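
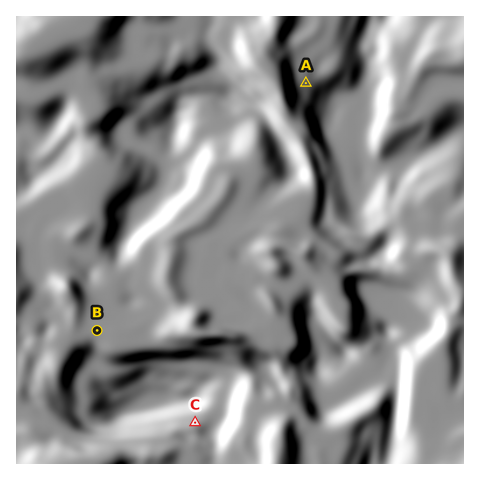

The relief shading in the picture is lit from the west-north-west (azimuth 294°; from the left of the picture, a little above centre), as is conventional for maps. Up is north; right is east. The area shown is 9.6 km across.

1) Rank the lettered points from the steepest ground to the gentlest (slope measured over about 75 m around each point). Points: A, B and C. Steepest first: C A B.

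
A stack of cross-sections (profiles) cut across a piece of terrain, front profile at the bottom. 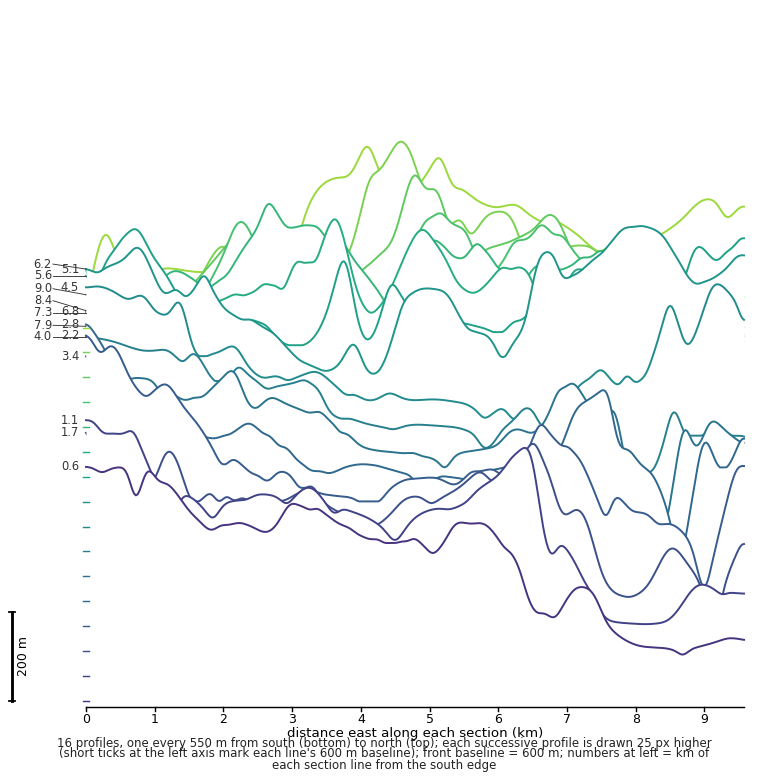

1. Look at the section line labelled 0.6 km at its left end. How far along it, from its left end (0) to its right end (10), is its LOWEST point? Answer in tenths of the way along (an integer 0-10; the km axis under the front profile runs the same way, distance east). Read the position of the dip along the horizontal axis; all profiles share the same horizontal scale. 9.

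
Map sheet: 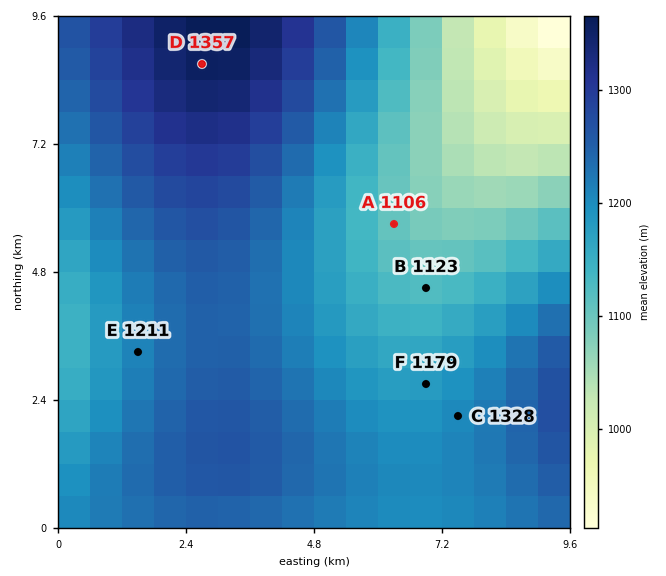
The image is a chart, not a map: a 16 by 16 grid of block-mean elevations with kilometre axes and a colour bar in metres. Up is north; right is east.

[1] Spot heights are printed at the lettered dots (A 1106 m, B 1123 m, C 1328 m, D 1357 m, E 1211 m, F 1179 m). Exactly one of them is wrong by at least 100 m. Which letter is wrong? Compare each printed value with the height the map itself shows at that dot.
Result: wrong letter C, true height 1203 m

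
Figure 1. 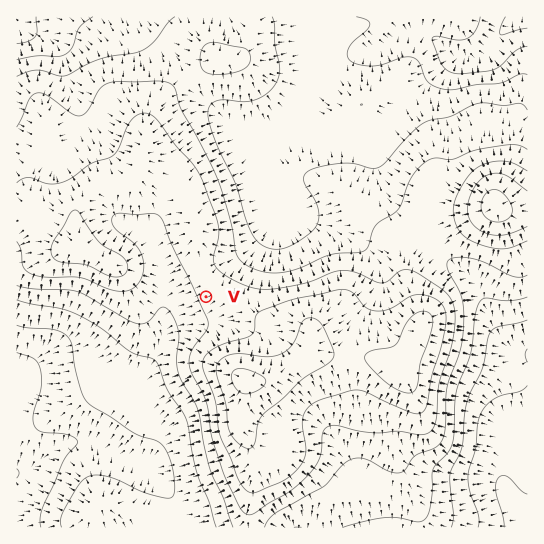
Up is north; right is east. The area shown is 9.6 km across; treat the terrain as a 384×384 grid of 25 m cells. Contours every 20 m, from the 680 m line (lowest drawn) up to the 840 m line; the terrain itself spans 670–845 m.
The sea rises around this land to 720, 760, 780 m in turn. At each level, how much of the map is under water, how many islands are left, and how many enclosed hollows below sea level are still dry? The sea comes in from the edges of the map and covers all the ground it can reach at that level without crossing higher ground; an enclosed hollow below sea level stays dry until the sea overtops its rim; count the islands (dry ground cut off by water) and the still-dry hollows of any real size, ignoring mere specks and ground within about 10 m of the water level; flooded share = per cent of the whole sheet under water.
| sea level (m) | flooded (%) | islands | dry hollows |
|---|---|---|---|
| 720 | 16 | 0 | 0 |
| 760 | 56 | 0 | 0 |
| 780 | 73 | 0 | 0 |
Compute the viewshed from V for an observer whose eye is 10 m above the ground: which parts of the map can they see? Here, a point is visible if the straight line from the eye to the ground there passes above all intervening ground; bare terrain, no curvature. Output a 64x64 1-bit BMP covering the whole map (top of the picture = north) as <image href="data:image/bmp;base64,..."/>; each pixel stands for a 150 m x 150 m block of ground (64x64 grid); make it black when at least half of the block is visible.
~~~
<image width="64" height="64" href="data:image/bmp;base64,Qk0+AgAAAAAAAD4AAAAoAAAAQAAAAEAAAAABAAEAAAAAAAACAAATCwAAEwsAAAIAAAAAAAAA////AAAAAAAAAAAAAAAAAI4OAAAAAAAA//4AAAAAAAD//gAAAAAAAP/+AAAAAAAA//4AAAAAAAD//gAAAAAAAP/+AAAAAAAAf/4AAAAAAAB/8AAAAAAAAPAAAAAAAAAA8AEAAAAAAAD4AwAAAAAAAPwHAAAAAAAA//+AAAAAAAD//4AAAAAAAP//gAAAAAAA4/+AAAAAAAAB/8AAAAAAAAH/wD8AAAAAAf/A/8AAAAAAB+//4AAAAAAB///wAAAAAAH///gAAAAAAf//+AAAAAAD///4AAAAAAP///AAAAAAB///+AAAAAAH///8AAAAAA//4P8AAAAAD//AH4AAAAAP/4AHgAAAAA//gAOAAAAAD/+AAQAAAAAH/8AA/wAAAGf/wAB/g/gA///AAH//+AD/4QAA///4AP/gAAH///gA/+AAAf//8AD/4AAD///wAH/gAA/n/+AAP8AAH8P/4AADwAB/g/PgAAHAAP8D8+AAAMAA/APxwAAAwAH8A/CAAABAAf//8AAAAAAB///wAAAAAAH///AAAAAAAf//8AAAAAAD///gAAAAAAP//+AAAAAAA///4AAAAAAH/8HAAAAAAAf/gIAAAAAAD/+AAAAAAAAPP4AAAAAAAA4fwAAAAAAAAB/AAAAAAAAAH/AAAAAAAAAf+AAAAAAAAB/8AAAAAAAAAD8DAA=="/>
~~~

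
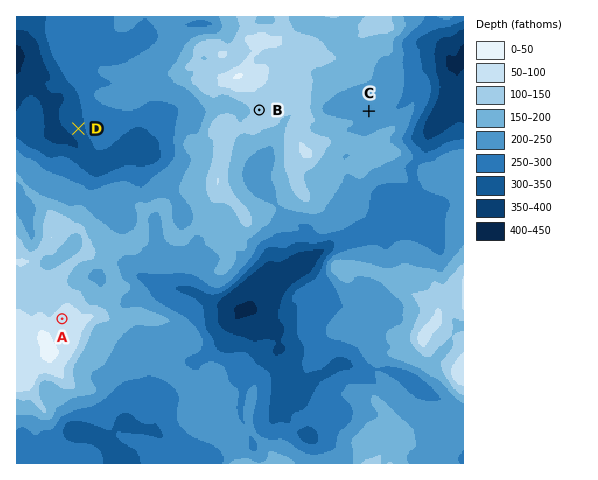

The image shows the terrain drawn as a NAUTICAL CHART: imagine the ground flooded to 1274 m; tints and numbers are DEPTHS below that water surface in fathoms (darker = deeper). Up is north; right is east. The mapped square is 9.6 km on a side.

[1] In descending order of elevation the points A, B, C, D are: A B C D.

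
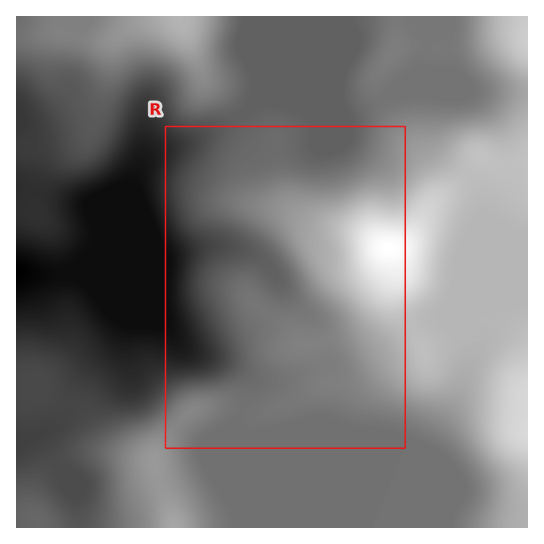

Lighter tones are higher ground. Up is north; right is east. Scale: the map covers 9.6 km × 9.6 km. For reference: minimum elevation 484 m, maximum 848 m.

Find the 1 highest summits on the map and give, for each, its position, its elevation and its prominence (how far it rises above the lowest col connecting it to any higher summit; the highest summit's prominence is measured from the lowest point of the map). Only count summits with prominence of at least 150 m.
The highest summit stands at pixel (389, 249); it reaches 848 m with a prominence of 364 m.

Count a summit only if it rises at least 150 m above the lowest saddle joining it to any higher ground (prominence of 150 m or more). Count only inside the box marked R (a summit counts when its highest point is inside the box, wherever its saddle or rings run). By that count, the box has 1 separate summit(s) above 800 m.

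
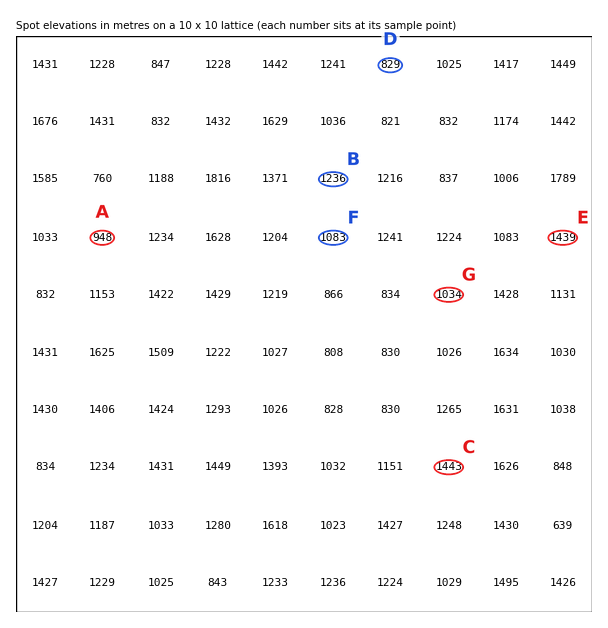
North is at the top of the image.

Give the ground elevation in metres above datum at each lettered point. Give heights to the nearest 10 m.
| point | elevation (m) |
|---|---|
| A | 950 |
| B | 1240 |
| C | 1440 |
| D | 830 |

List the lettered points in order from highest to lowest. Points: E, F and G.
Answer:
E F G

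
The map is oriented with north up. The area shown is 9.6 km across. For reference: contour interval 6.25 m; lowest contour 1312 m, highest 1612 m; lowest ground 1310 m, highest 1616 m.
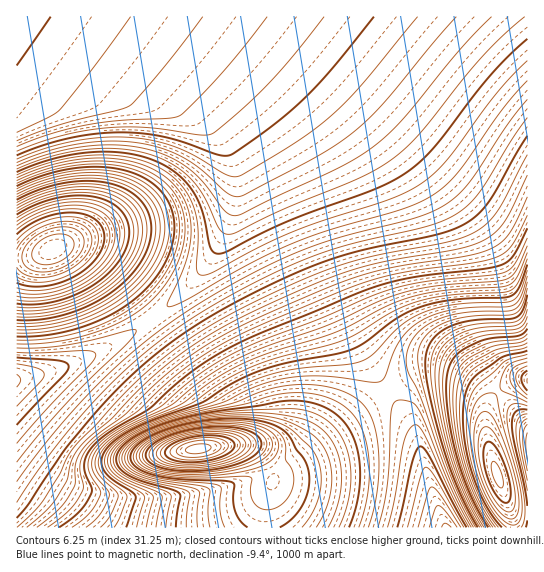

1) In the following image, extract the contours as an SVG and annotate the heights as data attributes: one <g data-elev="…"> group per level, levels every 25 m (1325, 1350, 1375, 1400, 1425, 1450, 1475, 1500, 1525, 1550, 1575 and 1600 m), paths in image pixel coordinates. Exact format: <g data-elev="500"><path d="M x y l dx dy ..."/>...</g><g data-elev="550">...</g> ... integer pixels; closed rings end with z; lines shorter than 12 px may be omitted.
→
<g data-elev="1325"><path d="M203 17l-40 52-34 37-11 4-60 15-41 16"/></g><g data-elev="1350"><path d="M418 17l-55 66-30 31-37 28-57 34-6 1-7-2-32-20-20-9-21-6-22-2-28-1-29 4-28 7-29 11"/></g><g data-elev="1375"><path d="M17 357l42 4 8 2 2 4-5 8-47 50"/><path d="M527 39l-20 18-18 20-57 73-25 22-32 17-94 35-59 29-7 0-4-4-9-39-5-12-7-11-16-16-20-11-29-7-35-1-37 7-36 13"/></g><g data-elev="1400"><path d="M17 340l30-1 31-6 28-11 25-14 20-17 15-20 10-21 4-23-4-20-10-17-16-13-21-9-26-4-28 1-29 7-29 11"/><path d="M527 118l-15 21-33 53-11 13-13 10-25 10-84 20-49 18-36 16-39 21-31 19-28 19-39 33-38 39-37 45-32 47"/></g><g data-elev="1425"><path d="M17 326l25 0 25-6 26-9 22-13 19-15 14-18 9-19 3-19-3-17-10-15-14-10-19-7-23-3-24 2-25 7-25 10"/><path d="M527 197l-18 37-8 9-10 6-25 7-77 12-39 11-100 43-29 15-26 15-34 27-37 36-25 18-13 12-6 8-4 8-1 8 0 16-6 12-12 14-20 16"/></g><g data-elev="1450"><path d="M429 527l6-18 3-4 7 5 12 17"/><path d="M17 314l21 0 23-5 21-7 20-11 17-14 13-15 8-16 3-16-3-15-8-12-13-9-17-6-20-1-21 2-23 6-21 10"/><path d="M527 246l-10 24-4 5-6 4-10 2-68 6-23 5-21 7-56 26-62 21-29 12-32 19-34 28-55 27-16 13-9 13 0 8 2 7 14 17 1 5-9 19-14 13"/></g><g data-elev="1475"><path d="M387 527l8-29 9-56 5-12 6-5 4 2 6 8 26 58 18 34"/><path d="M17 300l17 1 19-2 18-6 18-9 15-11 11-13 7-14 3-13-3-12-7-10-12-8-14-4-18 0-18 3-19 6-17 10"/><path d="M527 270l-8 23-4 6-4 2-52 3-30 6-14 6-12 8-10 9-19 20-12 8-15 3-52 5-29 7-24 9-29 17-59 19-31 15-15 14-3 7 0 6 2 7 6 7 31 18 0 4-7 28"/></g><g data-elev="1500"><path d="M349 527l8-24 3-24-1-22-6-20-10-16-13-11-17-7-20-2-80 11-34 7-34 12-13 7-9 8-5 7-2 6 2 7 5 5 14 8 36 11 7 4-4 33"/><path d="M527 295l-4 15-6 7-8 2-35 1-21 5-10 5-8 7-6 8-3 8-1 13 2 16 15 60 15 45 21 40"/><path d="M17 283l12 3 14 0 15-3 15-6 13-8 9-10 7-12 2-10-2-10-7-7-10-6-12-1-15 1-15 4-14 7-12 9"/></g><g data-elev="1525"><path d="M302 527l10-13 6-15 3-16-1-14-4-12-6-10-16-16-11-6-16-5-18-3-22 0-24 2-22 5-22 7-16 7-11 9-4 7 0 7 5 6 8 6 24 6 45 4 10 3 1 3-1 22 5 16"/><path d="M527 323l-4 6-5 3-33 3-22 9-13 10-6 15-1 13 1 19 9 49 14 41 19 36"/><path d="M44 265l13-2 12-8 5-9 0-4-2-4-7-4-10 0-10 4-8 5-4 7-1 7 4 5z"/></g><g data-elev="1550"><path d="M527 481l-8-46 2-10 3-4 3-2"/><path d="M179 474l38-1 33-7 11-5 8-7 3-7 0-6-6-8-13-6-19-3-21 0-24 3-22 6-16 8-10 9-1 8 2 4 4 4 15 5z"/><path d="M527 343l-6 3-26 4-22 12-11 11-5 14-1 16 1 19 8 40 13 36 18 29"/></g><g data-elev="1575"><path d="M510 525l7-1 4-6 1-11-1-16-19-70-5-25-3-3-5 0-10 5-6 12-3 19 2 22 6 26 9 22 12 17z"/><path d="M179 467l26 0 25-6 16-8 4-6 1-5-4-5-10-5-14-2-16 0-17 2-15 5-12 5-8 7-2 6 3 6 9 4z"/><path d="M527 358l-13 4-7 4-5 9-2 11 3 5 24 11"/></g><g data-elev="1600"><path d="M500 487l2 1 1-3-1-10-4-10-3-3-2-1-2 5 2 9z"/><path d="M182 459l16 1 16-3 11-6 3-4 0-2-3-4-11-3-15 0-13 3-12 5-4 5 3 5z"/></g>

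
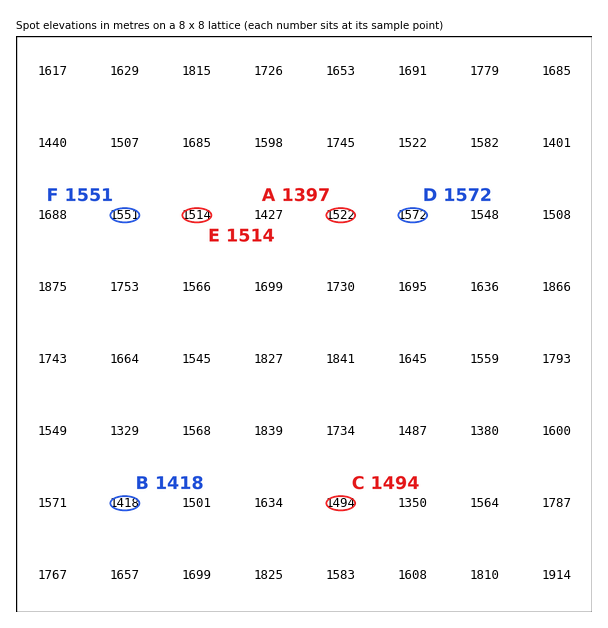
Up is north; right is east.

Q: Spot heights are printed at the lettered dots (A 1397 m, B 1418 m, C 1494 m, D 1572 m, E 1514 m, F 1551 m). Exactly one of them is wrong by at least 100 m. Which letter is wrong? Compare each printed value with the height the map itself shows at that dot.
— A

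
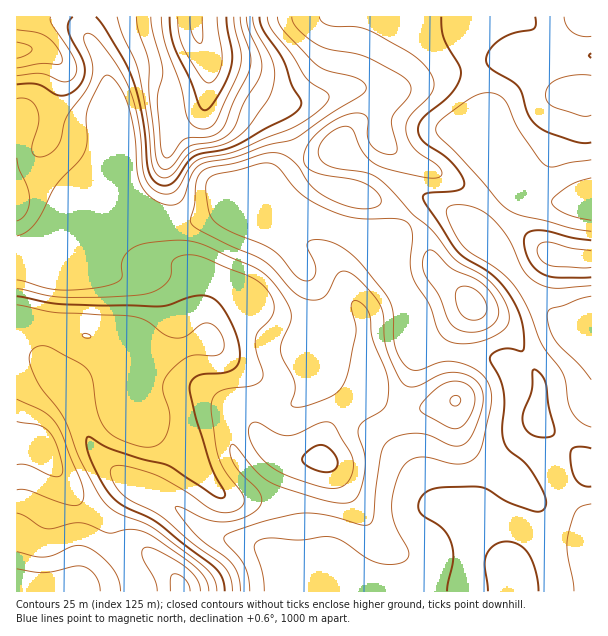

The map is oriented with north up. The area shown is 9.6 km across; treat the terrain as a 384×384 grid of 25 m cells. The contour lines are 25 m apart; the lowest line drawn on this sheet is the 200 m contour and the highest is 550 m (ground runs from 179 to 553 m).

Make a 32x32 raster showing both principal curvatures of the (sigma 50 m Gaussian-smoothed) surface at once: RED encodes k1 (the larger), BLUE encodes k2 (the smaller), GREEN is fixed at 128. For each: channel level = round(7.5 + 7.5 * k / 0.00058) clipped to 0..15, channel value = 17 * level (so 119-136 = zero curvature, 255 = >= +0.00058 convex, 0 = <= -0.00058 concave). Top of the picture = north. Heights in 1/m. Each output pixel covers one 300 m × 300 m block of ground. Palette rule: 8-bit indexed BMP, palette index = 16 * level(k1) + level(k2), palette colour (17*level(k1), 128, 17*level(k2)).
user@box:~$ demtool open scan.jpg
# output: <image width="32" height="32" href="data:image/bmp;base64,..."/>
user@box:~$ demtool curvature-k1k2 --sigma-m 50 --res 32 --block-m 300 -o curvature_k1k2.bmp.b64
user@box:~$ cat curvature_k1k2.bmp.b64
<image width="32" height="32" href="data:image/bmp;base64,Qk02CAAAAAAAADYEAAAoAAAAIAAAACAAAAABAAgAAAAAAAAEAAATCwAAEwsAAAABAAAAAAAAAIAAABGAAAAigAAAM4AAAESAAABVgAAAZoAAAHeAAACIgAAAmYAAAKqAAAC7gAAAzIAAAN2AAADugAAA/4AAAACAEQARgBEAIoARADOAEQBEgBEAVYARAGaAEQB3gBEAiIARAJmAEQCqgBEAu4ARAMyAEQDdgBEA7oARAP+AEQAAgCIAEYAiACKAIgAzgCIARIAiAFWAIgBmgCIAd4AiAIiAIgCZgCIAqoAiALuAIgDMgCIA3YAiAO6AIgD/gCIAAIAzABGAMwAigDMAM4AzAESAMwBVgDMAZoAzAHeAMwCIgDMAmYAzAKqAMwC7gDMAzIAzAN2AMwDugDMA/4AzAACARAARgEQAIoBEADOARABEgEQAVYBEAGaARAB3gEQAiIBEAJmARACqgEQAu4BEAMyARADdgEQA7oBEAP+ARAAAgFUAEYBVACKAVQAzgFUARIBVAFWAVQBmgFUAd4BVAIiAVQCZgFUAqoBVALuAVQDMgFUA3YBVAO6AVQD/gFUAAIBmABGAZgAigGYAM4BmAESAZgBVgGYAZoBmAHeAZgCIgGYAmYBmAKqAZgC7gGYAzIBmAN2AZgDugGYA/4BmAACAdwARgHcAIoB3ADOAdwBEgHcAVYB3AGaAdwB3gHcAiIB3AJmAdwCqgHcAu4B3AMyAdwDdgHcA7oB3AP+AdwAAgIgAEYCIACKAiAAzgIgARICIAFWAiABmgIgAd4CIAIiAiACZgIgAqoCIALuAiADMgIgA3YCIAO6AiAD/gIgAAICZABGAmQAigJkAM4CZAESAmQBVgJkAZoCZAHeAmQCIgJkAmYCZAKqAmQC7gJkAzICZAN2AmQDugJkA/4CZAACAqgARgKoAIoCqADOAqgBEgKoAVYCqAGaAqgB3gKoAiICqAJmAqgCqgKoAu4CqAMyAqgDdgKoA7oCqAP+AqgAAgLsAEYC7ACKAuwAzgLsARIC7AFWAuwBmgLsAd4C7AIiAuwCZgLsAqoC7ALuAuwDMgLsA3YC7AO6AuwD/gLsAAIDMABGAzAAigMwAM4DMAESAzABVgMwAZoDMAHeAzACIgMwAmYDMAKqAzAC7gMwAzIDMAN2AzADugMwA/4DMAACA3QARgN0AIoDdADOA3QBEgN0AVYDdAGaA3QB3gN0AiIDdAJmA3QCqgN0Au4DdAMyA3QDdgN0A7oDdAP+A3QAAgO4AEYDuACKA7gAzgO4ARIDuAFWA7gBmgO4Ad4DuAIiA7gCZgO4AqoDuALuA7gDMgO4A3YDuAO6A7gD/gO4AAID/ABGA/wAigP8AM4D/AESA/wBVgP8AZoD/AHeA/wCIgP8AmYD/AKqA/wC7gP8AzID/AN2A/wDugP8A/4D/AMfHuKiZl4Rj1/vZx6WEhneHh4eHhoeXh3Z2h5iIiIiGh3aXqJmUk8f32ba2pIR2h4d3hoaHl5iIhoaYmIiHh3aGZYanloS3+NeEcYCBdHWFhnV2l6enmJeGhoeIh5d3dod2hZWGtufIg4CAkYN0hod2doa3p4aHh4aHh4aGl4d2hnaFlcbFlZKAgJXK6MamhoWGpreHZmZ2h3eHhoeoh3V1habXxnNgcIKGx/nXo4OEh6fHlnZ2dnZ1doaYqJeUpnWX6NeEcHF1lrj3tnCAlqi4ybmWdoZ2hoaGlqiYdYTKpsjohICDh7e1uNdzcLfox8nKuZaFdnaGp6aVhoZ1lri22riAkqi4uZamt4GU6KaGqLeFhIV2dobHtoR1hpe2l5e4pYCWuaiZmJencqW3ZXWHtpV2l6eml9m3g4SYqJZ1hpaDgpeol5eHh5VjhJR1hYWGtqeltcbY7Nqjg5e3hmWXhnRkp6iHloV1hIaWp6eWdnWG2ceSlLjc2aOEhriXhYaFdHaml4eXl4aGqLanh4Z3dnboyHFik6KignenuJaWhnWWqKeHh5intrjJlnZ2dnd2huelcXeDkZFyhNaGdXanpsfJyLe4l4aGubmElYaGh4eG15Vzh5O3uLbFt3R1duj358jHuLimloenlYSot7WmlpfZpoN0hbnc6caUc4Z2p4V0hISEg4SWl5aWp9q4lISWyciRhnKm2PvJk4CTlHOQcHFycpSEdIWWp7fIuYVjU5bYlHSDp+f2yaSAobenp4eHd3d2lrm4t8jIp4eWk4OGx6aDd4PJ+KRwgIG3+/f4k4WHh4eElJaWppZ2dIOFlqeVhId3dObnYHR2k/fpt6e5g4Z3d4eHhIKihHJ1h3eHhoSCgYOk5qVxdZXWtZV0dLmWhHeHh4aQxMWDdneHh4WBlMj598aTgHOl15Zzg3Nzp5aGdIeHkOX1slB1h3eGk+j4+eijgIK35+eVdIWmhnaGl4eGhYeQ9/pyMHCAcGLW5JGAgJG29/nIhIN3hKeHh4aomJiFh3Dn+uGkx6aDktSBdYWj6ealloRzd3SGp5eYh5eomIWGcNb44vv55tamppRgYMfYlWJyc3eGhJiXh6h3hbWVc3Nw99el+aeEpsjI2LaSo7WldXV1dGOGmJiHl2J1xbVxYIL4toT3t3SFprfH5+e2qLjIt5eGdYWXqLi5dHTY6qFwpcaUhfjJlaamlYWHp6inqKinpqamp6amuLno5vjYoIK2hYS3+Mq3xreWhYaHiIeHh4aGh5eomIVzgujpx3BwppeFl+nouKemhoV1doeHhoaGdneHh4eHhZSkgqKRcZSnl5WX+de2lFNTY2R1hYWGh4d3d4eHh3aFt8s="/>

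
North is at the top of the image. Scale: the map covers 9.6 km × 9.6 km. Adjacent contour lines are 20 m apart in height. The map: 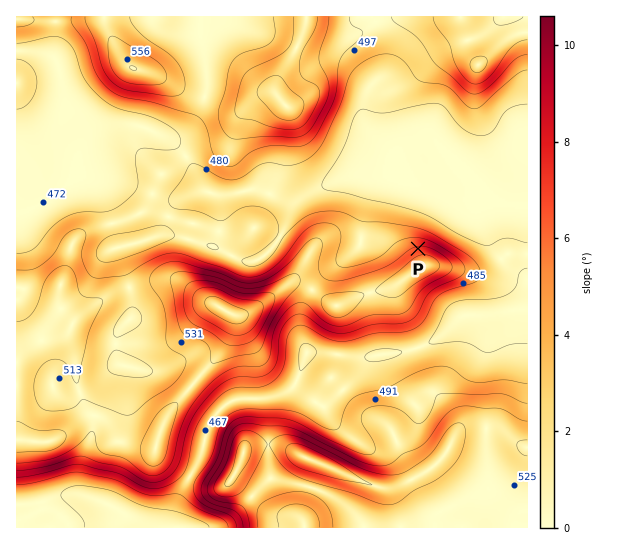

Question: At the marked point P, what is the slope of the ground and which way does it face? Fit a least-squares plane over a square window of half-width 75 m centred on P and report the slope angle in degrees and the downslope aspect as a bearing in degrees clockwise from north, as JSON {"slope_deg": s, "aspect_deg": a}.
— {"slope_deg": 7, "aspect_deg": 348}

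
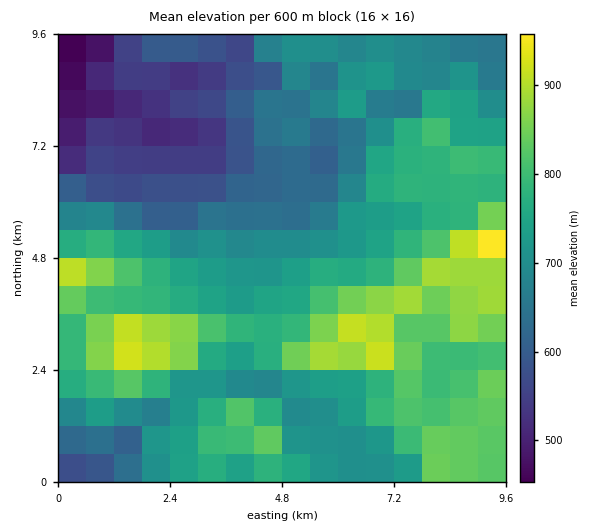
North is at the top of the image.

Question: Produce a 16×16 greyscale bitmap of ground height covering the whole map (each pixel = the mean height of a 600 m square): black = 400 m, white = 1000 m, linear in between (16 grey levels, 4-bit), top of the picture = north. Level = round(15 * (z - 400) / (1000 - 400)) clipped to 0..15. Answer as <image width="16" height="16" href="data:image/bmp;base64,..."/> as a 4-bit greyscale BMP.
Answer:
<image width="16" height="16" href="data:image/bmp;base64,Qk32AAAAAAAAAHYAAAAoAAAAEAAAABAAAAABAAQAAAAAAIAAAAATCwAAEwsAABAAAAAAAAAAAAAAABEREQAiIiIAMzMzAERERABVVVUAZmZmAHd3dwCIiIgAmZmZAKqqqgC7u7sAzMzMAN3d3QDu7u4A////AEVomZmYiIu7ZliKq4iIq7t4d4m5eIqqu5q6iHeIibqrrNzJibzNuqqr3Mqpq9y7y7qqmYmavMvM3KmYiImZvMyamHh3eImq3ndlVmZniJmrVEREVWZ5qak0RERWZWmaqiMzM1ZmaJqZIjNEVmeHaZgjRDRFdoh3hhJFVEeIeHdm"/>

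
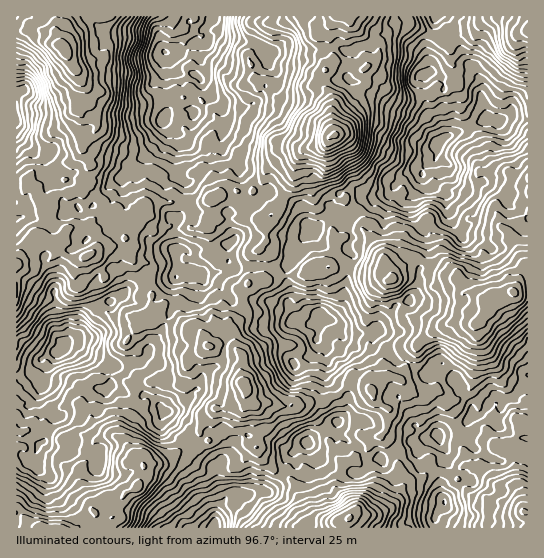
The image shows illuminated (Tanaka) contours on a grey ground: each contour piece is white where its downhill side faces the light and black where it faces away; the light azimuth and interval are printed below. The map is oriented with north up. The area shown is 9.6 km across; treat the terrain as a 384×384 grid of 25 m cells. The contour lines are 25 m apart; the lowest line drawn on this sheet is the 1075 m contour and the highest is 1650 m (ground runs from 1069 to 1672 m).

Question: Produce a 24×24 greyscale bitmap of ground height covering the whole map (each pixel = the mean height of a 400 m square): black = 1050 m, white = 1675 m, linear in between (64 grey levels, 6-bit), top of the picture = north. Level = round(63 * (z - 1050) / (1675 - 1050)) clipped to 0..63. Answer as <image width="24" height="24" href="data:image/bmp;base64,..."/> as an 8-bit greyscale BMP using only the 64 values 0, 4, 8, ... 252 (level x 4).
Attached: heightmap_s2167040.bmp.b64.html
<image width="24" height="24" href="data:image/bmp;base64,Qk12BgAAAAAAADYEAAAoAAAAGAAAABgAAAABAAgAAAAAAEACAAATCwAAEwsAAAABAAAAAAAAAAAAAAEBAQACAgIAAwMDAAQEBAAFBQUABgYGAAcHBwAICAgACQkJAAoKCgALCwsADAwMAA0NDQAODg4ADw8PABAQEAAREREAEhISABMTEwAUFBQAFRUVABYWFgAXFxcAGBgYABkZGQAaGhoAGxsbABwcHAAdHR0AHh4eAB8fHwAgICAAISEhACIiIgAjIyMAJCQkACUlJQAmJiYAJycnACgoKAApKSkAKioqACsrKwAsLCwALS0tAC4uLgAvLy8AMDAwADExMQAyMjIAMzMzADQ0NAA1NTUANjY2ADc3NwA4ODgAOTk5ADo6OgA7OzsAPDw8AD09PQA+Pj4APz8/AEBAQABBQUEAQkJCAENDQwBEREQARUVFAEZGRgBHR0cASEhIAElJSQBKSkoAS0tLAExMTABNTU0ATk5OAE9PTwBQUFAAUVFRAFJSUgBTU1MAVFRUAFVVVQBWVlYAV1dXAFhYWABZWVkAWlpaAFtbWwBcXFwAXV1dAF5eXgBfX18AYGBgAGFhYQBiYmIAY2NjAGRkZABlZWUAZmZmAGdnZwBoaGgAaWlpAGpqagBra2sAbGxsAG1tbQBubm4Ab29vAHBwcABxcXEAcnJyAHNzcwB0dHQAdXV1AHZ2dgB3d3cAeHh4AHl5eQB6enoAe3t7AHx8fAB9fX0Afn5+AH9/fwCAgIAAgYGBAIKCggCDg4MAhISEAIWFhQCGhoYAh4eHAIiIiACJiYkAioqKAIuLiwCMjIwAjY2NAI6OjgCPj48AkJCQAJGRkQCSkpIAk5OTAJSUlACVlZUAlpaWAJeXlwCYmJgAmZmZAJqamgCbm5sAnJycAJ2dnQCenp4An5+fAKCgoAChoaEAoqKiAKOjowCkpKQApaWlAKampgCnp6cAqKioAKmpqQCqqqoAq6urAKysrACtra0Arq6uAK+vrwCwsLAAsbGxALKysgCzs7MAtLS0ALW1tQC2trYAt7e3ALi4uAC5ubkAurq6ALu7uwC8vLwAvb29AL6+vgC/v78AwMDAAMHBwQDCwsIAw8PDAMTExADFxcUAxsbGAMfHxwDIyMgAycnJAMrKygDLy8sAzMzMAM3NzQDOzs4Az8/PANDQ0ADR0dEA0tLSANPT0wDU1NQA1dXVANbW1gDX19cA2NjYANnZ2QDa2toA29vbANzc3ADd3d0A3t7eAN/f3wDg4OAA4eHhAOLi4gDj4+MA5OTkAOXl5QDm5uYA5+fnAOjo6ADp6ekA6urqAOvr6wDs7OwA7e3tAO7u7gDv7+8A8PDwAPHx8QDy8vIA8/PzAPT09AD19fUA9vb2APf39wD4+PgA+fn5APr6+gD7+/sA/Pz8AP39/QD+/v4A////AFBYWFRUcKTA1Ny8nHxoUDhIbJS8tJB4XHCAcGBYWICctMTEuJyIfGRkeJC0tJR8aJSchIBwWGCAlKSgoJycmJSUlJioqKCQhKSgkIh0WGR4hJCMhKCspJicnKiwsKignKSomIx4eJSMfHyAgJCoqKCUkKi8tLCooLCwpJyUmKiggGhgZHSAlJyMiJikqLS0qMDIrKiooJyQiHBUZICMlIx8hIyUoKSwuMjYyLispJyIfHRgdKCwsJiMiIycnIiQsLzc6NComJyEbGxshKi4xLSgkICAdGB0mJzE1MSkjIyEdHR8mLTEzLykmIRsWEhUdHygpKSklIyQlIyImLC8vKyMiIh4XEhEUGyMhISQmJSorJyMjJiUlJh0YHhwWFhQSGRwcGyAhJisqKCUjJSUjJR4ZHR4bHh0YGxscHR4gJSknJiYhJSgnJiIgIiQmJSAdHx0eHyAfIiYkIyMgIicnJyYoKSksJyEhHx0eHyIiIiUkICIhICEkJiswMjIxLCUjHx8eHSQnJyknJSUgGxkZICcxNjg2LSgkJSIdGyEnKy4sKicfFxAMER0qNTw3MC4qKh8aGB0oMTMwLiohGRAGBxgmMzo7NzczKyAWFBwqMzU0MSwnIBYMDxgjLTM1ODk2LB0TEhkqNDQ0MSomIhkUFhkfLDAwNTQxIhYNERopNzk3MSonJRwWGBgeLTIuMSwlFw4LFBkoOTs6NiwpJhwXGRodKS0rKiMaEQ4PFRkkMzU5OSsjHxkUExceIysqJB4WA=="/>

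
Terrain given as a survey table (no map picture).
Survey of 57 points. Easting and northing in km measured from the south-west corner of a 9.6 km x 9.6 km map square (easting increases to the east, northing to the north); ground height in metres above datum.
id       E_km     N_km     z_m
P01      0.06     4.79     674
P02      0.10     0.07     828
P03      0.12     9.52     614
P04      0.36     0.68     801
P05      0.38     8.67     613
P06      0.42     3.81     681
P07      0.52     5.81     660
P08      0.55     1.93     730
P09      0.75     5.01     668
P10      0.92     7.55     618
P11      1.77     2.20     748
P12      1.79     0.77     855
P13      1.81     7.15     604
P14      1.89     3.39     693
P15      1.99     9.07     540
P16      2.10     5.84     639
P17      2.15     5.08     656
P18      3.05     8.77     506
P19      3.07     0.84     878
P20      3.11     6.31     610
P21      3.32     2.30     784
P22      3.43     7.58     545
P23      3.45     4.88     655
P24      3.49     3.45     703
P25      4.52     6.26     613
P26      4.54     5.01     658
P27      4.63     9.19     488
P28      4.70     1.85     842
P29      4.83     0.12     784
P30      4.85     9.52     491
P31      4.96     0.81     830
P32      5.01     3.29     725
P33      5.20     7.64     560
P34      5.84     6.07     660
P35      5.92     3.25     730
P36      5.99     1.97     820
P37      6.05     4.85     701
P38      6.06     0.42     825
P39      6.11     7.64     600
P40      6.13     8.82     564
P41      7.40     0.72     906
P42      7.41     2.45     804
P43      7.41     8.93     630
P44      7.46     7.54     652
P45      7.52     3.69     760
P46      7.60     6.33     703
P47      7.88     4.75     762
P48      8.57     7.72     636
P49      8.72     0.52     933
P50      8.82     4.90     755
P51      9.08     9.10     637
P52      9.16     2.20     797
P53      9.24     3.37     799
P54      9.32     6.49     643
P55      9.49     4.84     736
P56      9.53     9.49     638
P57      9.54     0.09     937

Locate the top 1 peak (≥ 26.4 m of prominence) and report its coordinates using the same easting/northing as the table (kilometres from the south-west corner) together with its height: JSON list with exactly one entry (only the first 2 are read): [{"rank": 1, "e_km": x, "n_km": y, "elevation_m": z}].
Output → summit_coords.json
[{"rank": 1, "e_km": 2.99, "n_km": 0.69, "elevation_m": 879}]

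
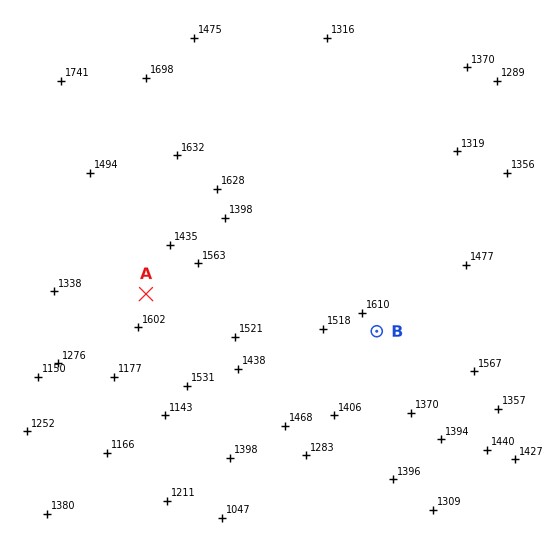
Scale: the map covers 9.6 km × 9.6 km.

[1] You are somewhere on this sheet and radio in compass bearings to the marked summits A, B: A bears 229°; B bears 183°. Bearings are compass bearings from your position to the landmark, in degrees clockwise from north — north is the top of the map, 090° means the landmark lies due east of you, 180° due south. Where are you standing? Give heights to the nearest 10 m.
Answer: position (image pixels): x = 390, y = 82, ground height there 1340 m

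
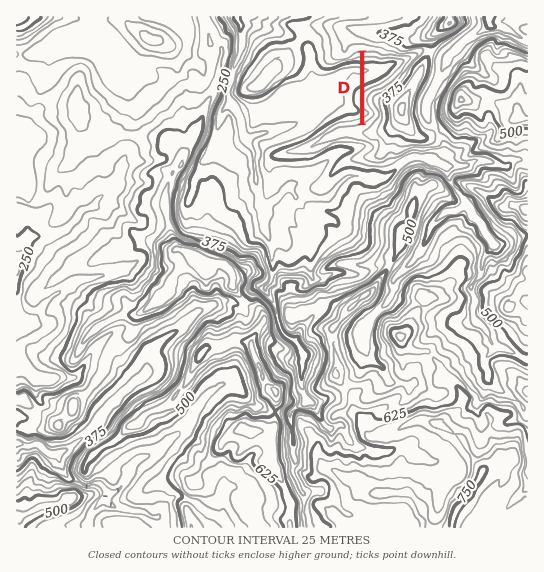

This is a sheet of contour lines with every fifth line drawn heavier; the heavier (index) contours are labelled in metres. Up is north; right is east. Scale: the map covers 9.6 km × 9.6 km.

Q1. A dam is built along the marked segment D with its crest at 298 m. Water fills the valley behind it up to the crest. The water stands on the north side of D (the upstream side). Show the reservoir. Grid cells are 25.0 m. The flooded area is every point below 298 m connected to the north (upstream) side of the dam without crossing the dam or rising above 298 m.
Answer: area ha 49.8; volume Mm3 17.69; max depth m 74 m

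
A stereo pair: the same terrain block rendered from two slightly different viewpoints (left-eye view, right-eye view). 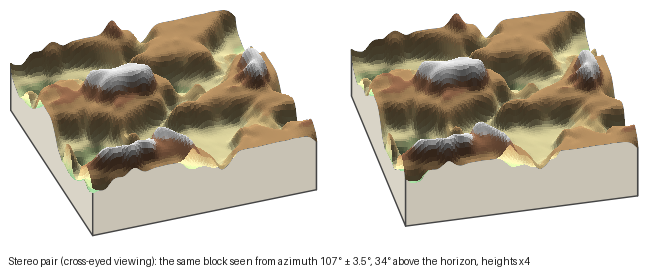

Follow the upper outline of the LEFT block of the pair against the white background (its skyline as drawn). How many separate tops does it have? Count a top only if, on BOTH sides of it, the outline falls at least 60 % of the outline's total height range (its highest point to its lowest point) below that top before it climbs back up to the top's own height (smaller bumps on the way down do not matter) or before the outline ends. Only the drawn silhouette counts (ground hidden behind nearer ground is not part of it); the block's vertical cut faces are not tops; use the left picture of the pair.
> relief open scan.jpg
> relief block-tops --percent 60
0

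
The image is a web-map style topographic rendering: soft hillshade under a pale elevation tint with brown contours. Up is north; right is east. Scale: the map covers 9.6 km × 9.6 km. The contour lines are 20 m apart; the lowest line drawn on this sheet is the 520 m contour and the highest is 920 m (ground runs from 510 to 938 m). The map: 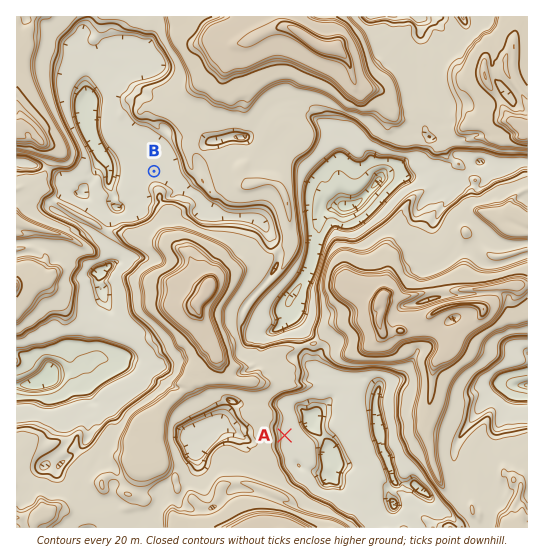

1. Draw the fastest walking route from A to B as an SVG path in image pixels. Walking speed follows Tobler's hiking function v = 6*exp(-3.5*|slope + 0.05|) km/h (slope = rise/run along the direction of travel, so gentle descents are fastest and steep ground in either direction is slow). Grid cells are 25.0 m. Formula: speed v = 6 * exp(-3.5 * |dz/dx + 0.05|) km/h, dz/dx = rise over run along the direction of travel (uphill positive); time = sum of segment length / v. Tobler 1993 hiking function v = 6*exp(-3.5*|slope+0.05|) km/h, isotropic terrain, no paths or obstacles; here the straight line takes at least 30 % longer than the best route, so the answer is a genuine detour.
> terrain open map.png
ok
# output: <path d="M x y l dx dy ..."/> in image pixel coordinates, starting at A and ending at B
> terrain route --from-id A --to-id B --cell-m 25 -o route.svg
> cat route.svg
<path d="M285 435l-4-8 0-8-4-8-4-4-2-2 0-23-1-3-3-2-4-8-4-4-1-3-7-7-1-2-7-7-5-11 0-42 9-19 0-7-2-5-28-28-19-9-8-8-1-3 0-8-2-3-5-5-5-3-2-2-21-22"/>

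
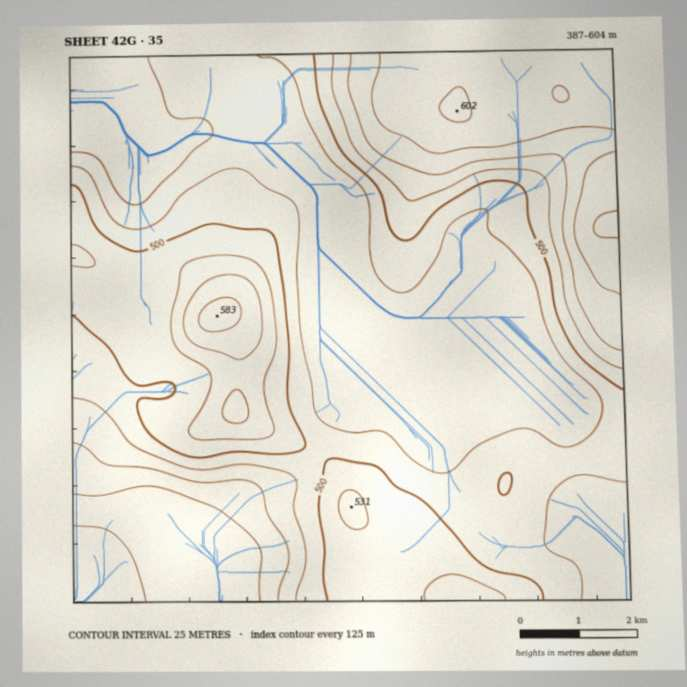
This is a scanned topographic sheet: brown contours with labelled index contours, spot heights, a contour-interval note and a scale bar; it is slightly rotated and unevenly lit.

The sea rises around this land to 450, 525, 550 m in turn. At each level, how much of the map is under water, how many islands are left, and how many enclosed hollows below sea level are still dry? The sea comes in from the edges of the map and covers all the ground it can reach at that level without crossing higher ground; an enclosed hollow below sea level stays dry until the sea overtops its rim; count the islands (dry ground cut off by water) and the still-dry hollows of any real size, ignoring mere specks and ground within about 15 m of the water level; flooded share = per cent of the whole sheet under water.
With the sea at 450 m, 13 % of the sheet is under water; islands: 0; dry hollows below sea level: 0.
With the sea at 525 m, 79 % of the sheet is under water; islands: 1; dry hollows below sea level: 0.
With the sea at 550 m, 86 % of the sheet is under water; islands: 1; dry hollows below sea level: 0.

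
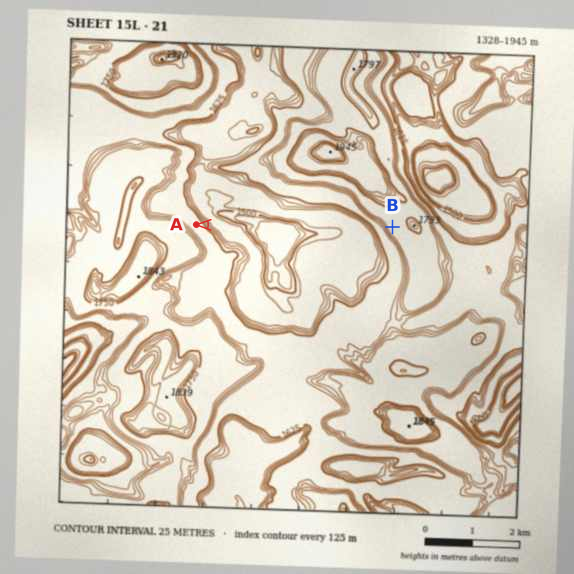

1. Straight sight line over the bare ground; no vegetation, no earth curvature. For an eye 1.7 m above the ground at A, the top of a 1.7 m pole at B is visible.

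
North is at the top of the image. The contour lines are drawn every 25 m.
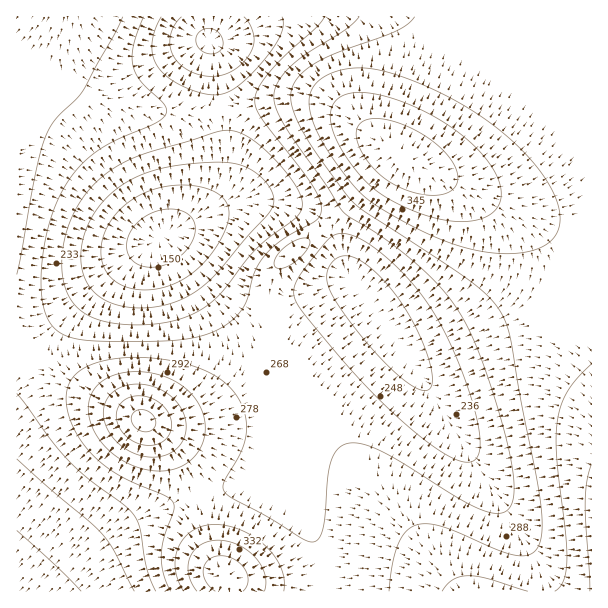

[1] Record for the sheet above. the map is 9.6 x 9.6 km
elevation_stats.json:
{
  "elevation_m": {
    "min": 135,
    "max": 395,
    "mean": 275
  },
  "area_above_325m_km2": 12.3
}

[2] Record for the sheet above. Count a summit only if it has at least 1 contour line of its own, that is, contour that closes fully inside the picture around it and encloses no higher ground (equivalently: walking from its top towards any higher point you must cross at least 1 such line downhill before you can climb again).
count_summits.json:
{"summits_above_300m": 2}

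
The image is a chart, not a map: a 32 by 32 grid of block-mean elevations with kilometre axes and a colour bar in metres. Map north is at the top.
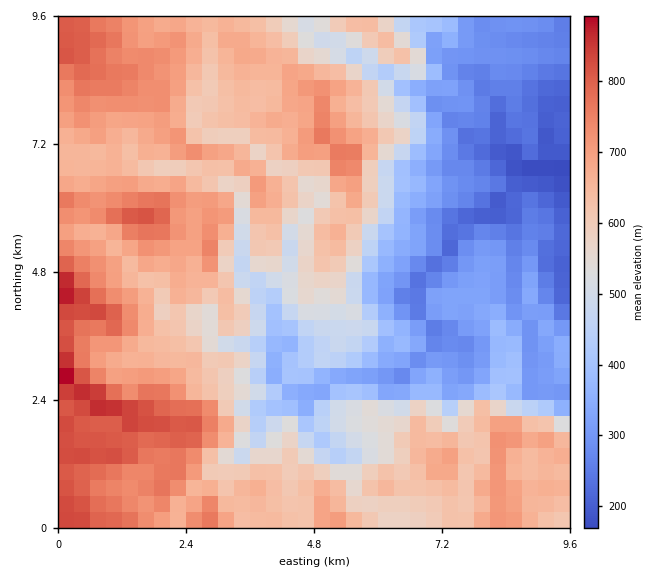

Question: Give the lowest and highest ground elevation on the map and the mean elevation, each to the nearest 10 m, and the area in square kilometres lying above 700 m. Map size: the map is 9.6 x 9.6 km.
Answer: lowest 160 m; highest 920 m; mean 550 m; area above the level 20.8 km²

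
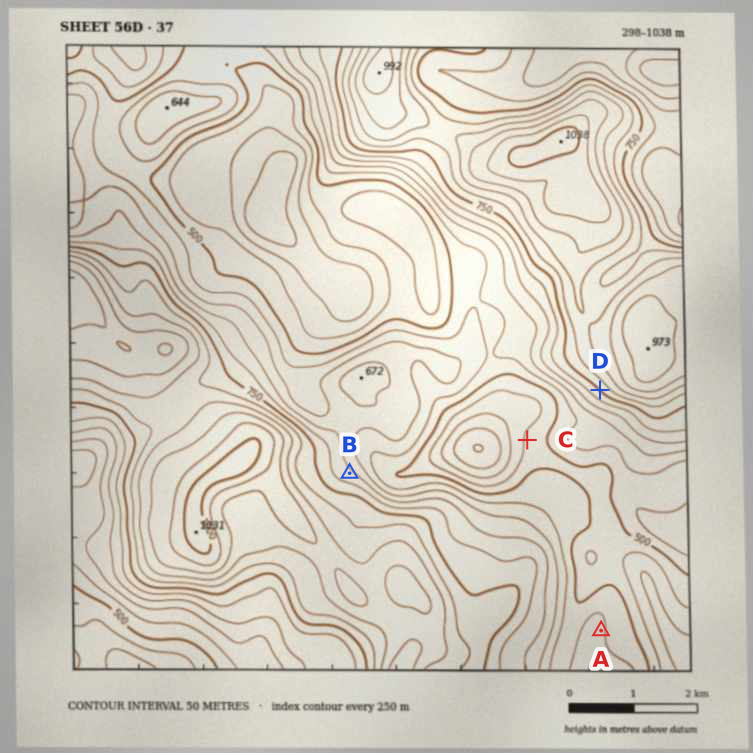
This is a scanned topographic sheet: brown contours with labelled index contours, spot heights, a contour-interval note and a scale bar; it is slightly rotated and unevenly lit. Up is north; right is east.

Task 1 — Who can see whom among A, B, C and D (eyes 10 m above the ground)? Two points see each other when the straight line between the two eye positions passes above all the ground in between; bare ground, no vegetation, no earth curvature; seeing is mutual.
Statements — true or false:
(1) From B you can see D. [true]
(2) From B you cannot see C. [false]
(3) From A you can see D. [true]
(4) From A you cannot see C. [true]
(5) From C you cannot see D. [false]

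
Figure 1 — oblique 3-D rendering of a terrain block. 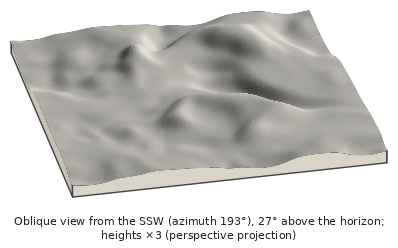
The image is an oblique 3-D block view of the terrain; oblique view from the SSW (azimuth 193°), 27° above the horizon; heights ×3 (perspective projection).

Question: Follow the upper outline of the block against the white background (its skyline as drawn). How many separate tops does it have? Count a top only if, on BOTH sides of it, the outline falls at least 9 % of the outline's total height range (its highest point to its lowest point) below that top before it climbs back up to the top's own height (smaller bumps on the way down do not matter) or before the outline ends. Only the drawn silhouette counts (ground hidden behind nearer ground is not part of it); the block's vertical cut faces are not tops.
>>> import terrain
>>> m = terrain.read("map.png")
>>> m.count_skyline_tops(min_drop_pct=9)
1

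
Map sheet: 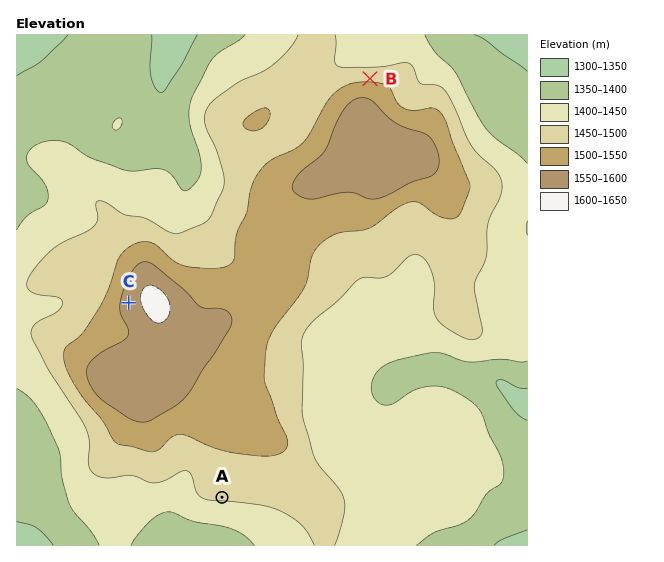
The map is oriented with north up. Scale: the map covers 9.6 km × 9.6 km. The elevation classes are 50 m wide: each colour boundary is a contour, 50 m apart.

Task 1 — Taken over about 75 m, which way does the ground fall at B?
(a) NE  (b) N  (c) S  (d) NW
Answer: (b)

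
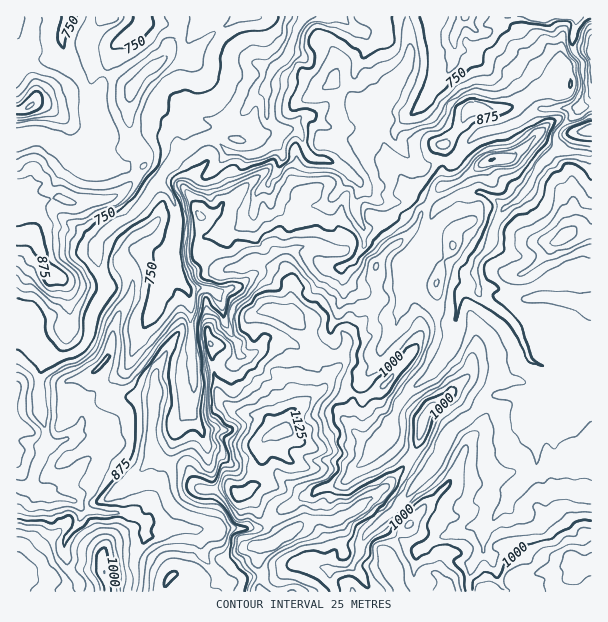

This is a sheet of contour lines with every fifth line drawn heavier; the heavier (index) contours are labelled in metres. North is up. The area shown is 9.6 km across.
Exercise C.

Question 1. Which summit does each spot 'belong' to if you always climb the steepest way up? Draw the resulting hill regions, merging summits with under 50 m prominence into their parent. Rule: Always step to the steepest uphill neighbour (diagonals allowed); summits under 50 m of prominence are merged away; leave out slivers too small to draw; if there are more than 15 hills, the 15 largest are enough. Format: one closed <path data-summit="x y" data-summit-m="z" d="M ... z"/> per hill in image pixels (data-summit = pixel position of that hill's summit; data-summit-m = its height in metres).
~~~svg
<path data-summit="282 432" data-summit-m="1160" d="M576 16l-271 0-10 16-1 10-6 14-14 12-6 9-3 13-5 2-10 10-9 15-14 10-12 12-8-1-24 12-19 20-6 12-6 4-7 15-11 11-20 12-12 12-5 7 0 12 1 14 6 12 2 9-15 27-3 21-3 6-13 10-24 2-8 16 0 42 6 18 0 14-9 19-6 23 8 8 36 4 9 10 5 1 18 3 25-2 6 4 8 8 0 3-1 12-11 18 1 35 200 0-5-14 0-6 3-2 17-2 11-17-1-5-21 2-9 12-3 10-18-6-13 0-21 13-20-1-27 8-8-6-16-21-4-17-6-10 69-2 19-18 11-5 6-6 12-3 10-8 23-6 28-27 14-19 16 15 23 15 6 2 5-7 12-27 38-34 9-4 23-2 6 4 7 2 1 14 20 7 3 0 5-8 0-15 4-4 9-4 12 12 7-1-1-28-10 0-9-5-20 2-16-6-7-7-13-31-9-10-27-23-5-17 1-13 12-15 10-29 7-12-23-15-9 2-14 0-24 12-20-14-3-15 2-13 9 4 14-8 18 2 7-7 2-8 12-11 9-4 25-6 29-17 39 0 4-4 2-13 0-14-1-15-11-18 5-21z"/><path data-summit="51 275" data-summit-m="894" d="M161 134l-11 0-6 4-5 5-7 16-12 9-37-10-33-20-9-4-15 0-10 4 0 180 7 2 8 9 6 13 11 12 20 1 10-5 7-6 5-11 1-16 15-27-2-9-6-12-1-26 10-13 27-18 11-11 7-15 6-4 6-12 17-18-7-8z"/><path data-summit="387 555" data-summit-m="1074" d="M518 394l-15 0-12 3-43 37-12 27-8 10-26 32-36 31-5 9 0 8-7 13-4 4-17 2-3 2 0 6 6 14 132-1 4-25 12-17 0-16 3-6 30-39 13-14 6-12 0-15-6-24 2-22z"/><path data-summit="564 236" data-summit-m="988" d="M560 148l-20 19-14 24-24 21-8 15-2 15-16 21-1 13 5 17 27 23 9 10 13 31 7 7 16 6 20-2 9 5 10 0 1-218z"/><path data-summit="132 87" data-summit-m="836" d="M212 16l-70 1-3 12-19 13-8 9-16 57 1 27-11 21-3 2 37 10 12-9 7-16 11-9 11 0 21 17 16-11 9-2 8 1 12-12 14-10 9-15 10-10 5-2 6-18-29-17-16-16z"/><path data-summit="575 566" data-summit-m="1091" d="M573 390l-13 8 0 15-5 8-18-6-5 1-2 7 6 24-1 20-48 60-3 6 0 16-10 14-4 7-2 14 0 8 124-1 0-189-11-4z"/><path data-summit="272 543" data-summit-m="1123" d="M386 436l-14 19-28 27-23 6-10 8-12 3-6 6-11 5-19 18-68 1 11 32 22 23 27-8 20 1 21-13 13 0 18 6 3-10 9-12 21-2 6-12 36-31 28-35-28-17z"/><path data-summit="494 159" data-summit-m="1000" d="M573 108l-34 1-29 17-25 6-9 4-12 11-2 8-7 7-18-2-14 8-9-4-2 13 3 15 20 14 3 0 17-10 27-4 24 16 20-17 14-24 19-18-3-15 22-24z"/><path data-summit="30 105" data-summit-m="903" d="M68 16l-52 1 0 120 25-3 9 4 24 16 12 3 11-22 0-16-1-6-8-11-4-16-17-26-5-13-1-9 7-18z"/><path data-summit="17 569" data-summit-m="987" d="M17 486l-1 105 62 1 1-11-11-12-1-11-3-4 0-12 16-23 2-7-3-8-8-5-32-3-7-8z"/><path data-summit="105 572" data-summit-m="1025" d="M81 506l-1 13-16 23 0 12 3 4 1 11 11 12 0 10 55 1 2-11-2-24 11-18 1-15-14-12-25 2-18-3z"/><path data-summit="17 425" data-summit-m="840" d="M20 319l-4 1 0 165 2 2 12 1 7-23 9-19 0-14-6-18 0-42 6-13 4-5-13-12-6-13z"/><path data-summit="591 129" data-summit-m="919" d="M591 106l-10 0-5 8-18 17-2 7 5 12 31 3z"/><path data-summit="591 48" data-summit-m="865" d="M591 16l-14 1-5 24 2 9 9 13 1 29-2 7 0 7 10-1z"/>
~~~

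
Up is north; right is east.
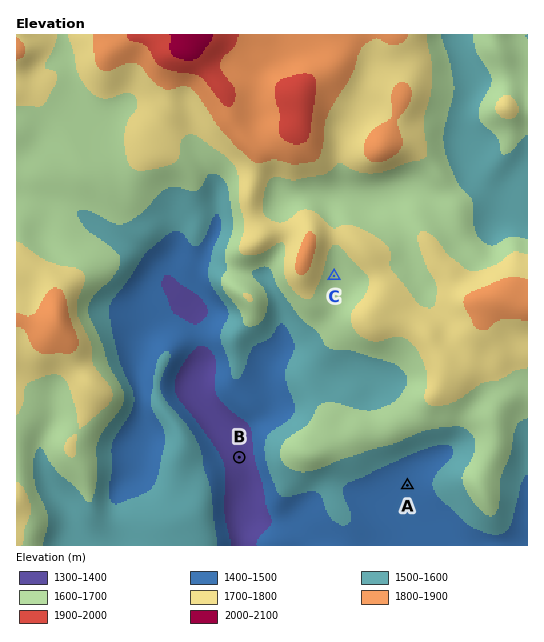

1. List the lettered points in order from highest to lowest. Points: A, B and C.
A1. C A B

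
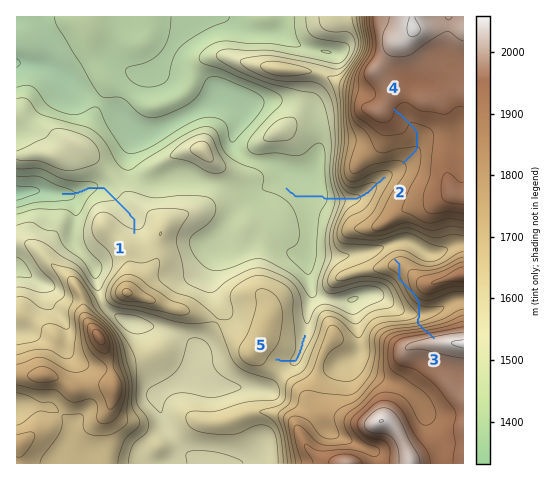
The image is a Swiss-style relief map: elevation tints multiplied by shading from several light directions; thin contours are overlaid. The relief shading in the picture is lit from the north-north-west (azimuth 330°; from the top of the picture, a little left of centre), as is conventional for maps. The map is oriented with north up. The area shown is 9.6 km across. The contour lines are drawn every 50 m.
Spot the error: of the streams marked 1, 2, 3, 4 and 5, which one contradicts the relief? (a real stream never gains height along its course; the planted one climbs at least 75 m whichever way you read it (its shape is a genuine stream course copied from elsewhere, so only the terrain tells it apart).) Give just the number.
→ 3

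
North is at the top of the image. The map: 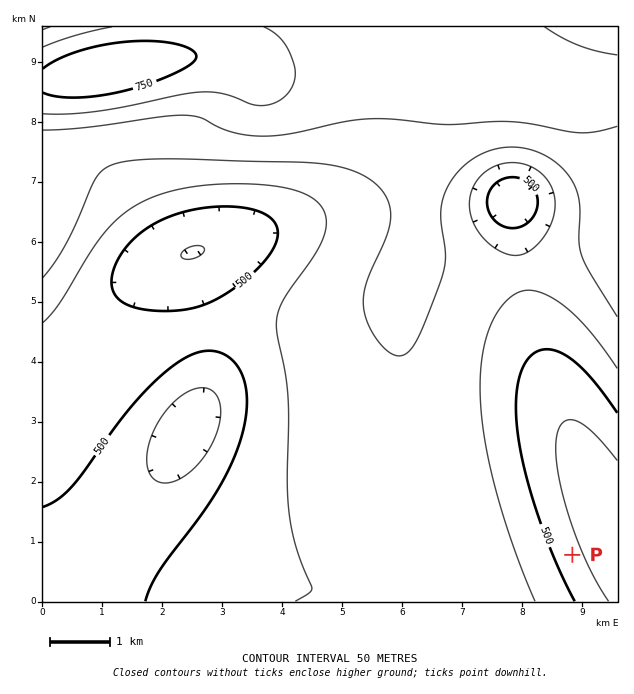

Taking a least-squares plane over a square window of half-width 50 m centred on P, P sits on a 6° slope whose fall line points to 67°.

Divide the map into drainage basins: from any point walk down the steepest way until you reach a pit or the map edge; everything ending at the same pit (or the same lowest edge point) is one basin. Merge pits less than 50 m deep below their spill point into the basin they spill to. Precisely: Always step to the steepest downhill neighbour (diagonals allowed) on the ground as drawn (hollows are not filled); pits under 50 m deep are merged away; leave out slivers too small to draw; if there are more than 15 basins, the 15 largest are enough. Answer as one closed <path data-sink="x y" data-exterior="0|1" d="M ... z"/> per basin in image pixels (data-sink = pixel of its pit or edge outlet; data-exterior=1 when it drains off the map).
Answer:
<path data-sink="193 252" data-exterior="0" d="M457 26l-281 0-2 20-3 6-8 7-99 19-21 2-1 250 3 4 14 14 14 8 31 2 101-30 37-5 93 0 26-5 25-10 12-11 18-45 2-17 4-79 7-60 7-30z"/><path data-sink="187 430" data-exterior="0" d="M400 292l-2 5-12 11-25 10-45 6-74-1-28 3-33 8-42 14-35 10-31-2-14-8-16-18-1 271 424 1 0-5-4-15-20-45-16-48-15-57-12-81-1-39z"/><path data-sink="617 537" data-exterior="1" d="M617 248l-19 2-50 16-43 8-45-2-42-10-6 0-2 3-8 20-4 27 1 39 9 66 18 72 16 48 20 45 5 20 151-1z"/><path data-sink="512 201" data-exterior="0" d="M617 26l-159 0-2 2-16 30-11 38-9 79-2 60-5 27 47 10 45 2 37-6 56-18 20-3z"/><path data-sink="43 27" data-exterior="1" d="M175 26l-132 0-1 53 22-1 99-19 8-7 3-6z"/>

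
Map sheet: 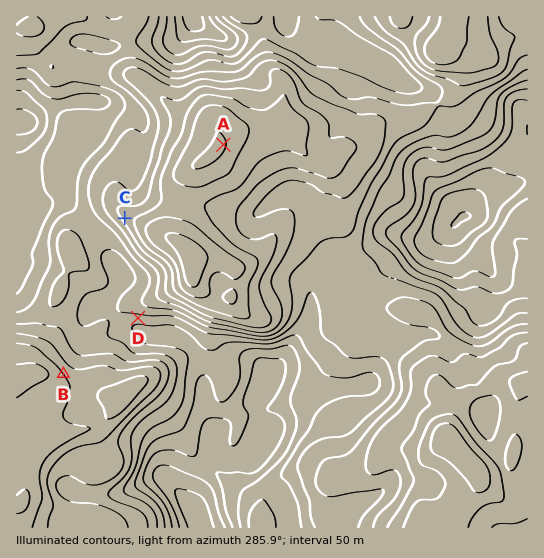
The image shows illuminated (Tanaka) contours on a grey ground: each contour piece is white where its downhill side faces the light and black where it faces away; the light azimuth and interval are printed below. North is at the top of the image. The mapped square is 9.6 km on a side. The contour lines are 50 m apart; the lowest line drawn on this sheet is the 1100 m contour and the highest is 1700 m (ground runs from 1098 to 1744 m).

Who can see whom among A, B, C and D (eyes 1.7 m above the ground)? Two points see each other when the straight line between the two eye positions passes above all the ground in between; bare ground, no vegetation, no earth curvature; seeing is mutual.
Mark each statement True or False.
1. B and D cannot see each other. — False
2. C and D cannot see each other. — True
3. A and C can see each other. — False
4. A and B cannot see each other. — True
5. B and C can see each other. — True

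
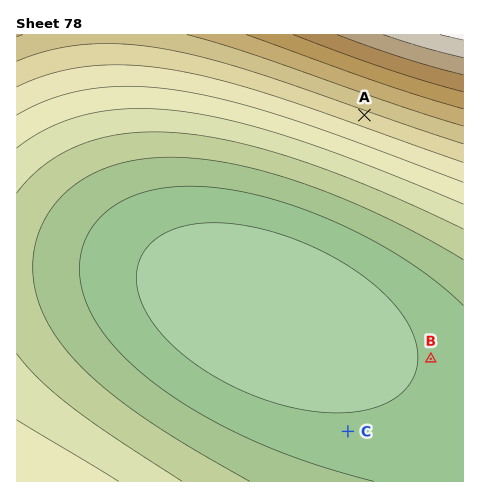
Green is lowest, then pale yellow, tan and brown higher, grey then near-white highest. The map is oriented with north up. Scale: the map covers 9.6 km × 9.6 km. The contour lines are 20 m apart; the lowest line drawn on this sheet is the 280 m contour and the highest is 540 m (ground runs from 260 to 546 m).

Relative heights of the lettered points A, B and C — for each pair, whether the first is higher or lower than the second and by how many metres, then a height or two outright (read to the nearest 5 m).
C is lower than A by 130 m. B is lower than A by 130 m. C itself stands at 285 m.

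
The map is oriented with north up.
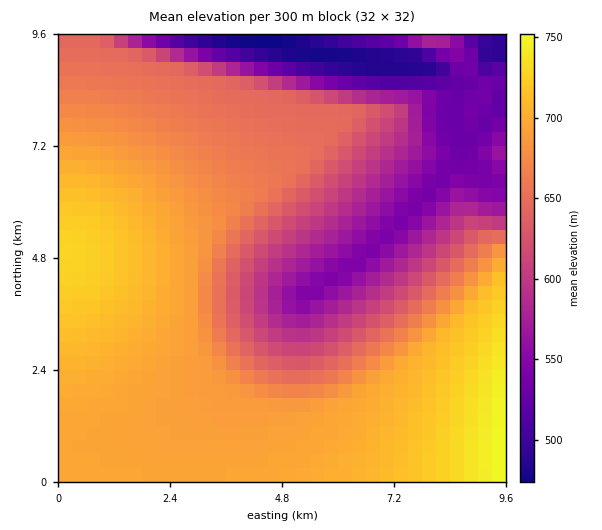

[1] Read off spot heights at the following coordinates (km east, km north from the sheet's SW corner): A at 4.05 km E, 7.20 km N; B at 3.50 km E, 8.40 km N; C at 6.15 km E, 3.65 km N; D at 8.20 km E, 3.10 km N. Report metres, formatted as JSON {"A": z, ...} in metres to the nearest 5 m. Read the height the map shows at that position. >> {"A": 655, "B": 650, "C": 590, "D": 710}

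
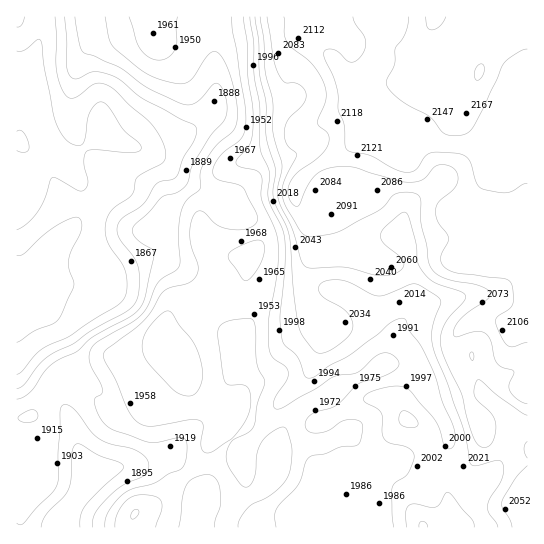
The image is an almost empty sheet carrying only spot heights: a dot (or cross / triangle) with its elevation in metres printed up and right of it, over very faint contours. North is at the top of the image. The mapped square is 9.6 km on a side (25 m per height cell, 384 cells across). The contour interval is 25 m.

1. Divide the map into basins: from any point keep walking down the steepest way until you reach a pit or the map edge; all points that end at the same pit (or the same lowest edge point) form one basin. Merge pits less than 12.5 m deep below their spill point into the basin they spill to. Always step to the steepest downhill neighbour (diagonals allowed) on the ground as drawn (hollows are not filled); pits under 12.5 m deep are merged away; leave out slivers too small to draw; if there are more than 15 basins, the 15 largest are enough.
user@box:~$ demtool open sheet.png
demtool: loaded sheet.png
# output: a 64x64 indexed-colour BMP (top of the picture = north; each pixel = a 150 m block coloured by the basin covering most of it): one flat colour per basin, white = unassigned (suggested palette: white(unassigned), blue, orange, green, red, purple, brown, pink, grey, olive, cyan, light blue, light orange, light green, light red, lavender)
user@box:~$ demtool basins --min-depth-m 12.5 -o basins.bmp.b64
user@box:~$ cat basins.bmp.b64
<image width="64" height="64" href="data:image/bmp;base64,Qk12CAAAAAAAAHYAAAAoAAAAQAAAAEAAAAABAAQAAAAAAAAIAAATCwAAEwsAABAAAAAAAAAA////ALR3HwAOf/8ALKAsACgn1gC9Z5QAS1aMAMJ34wB/f38AIr28AM++FwDox64AeLv/AIrfmACWmP8A1bDFADMzMzMzMzNEREREREREREREQRERERERERERERERERERMzMzMzMzMzRERERERERERBEREREREREREREREREREREzMzMzMzMzM0REREREREQRERERERERERERERERERERETMzMzMzMzMzM0REREREQRERERERERERERERERERERERMzMzMzMzMzMzNERERERBEREREREREREREREREREREREzMzMzMzMzMzMzREREREERERERERERERERERERERERETMzMzMzMzMzMzM0REREQRERERERERERERERERERERERMzMzMzMzMzMzMzNEREQREREREREREREREREREREREREzMzMzMzMzMzMzMzRERBERERERERERERERERERERERETMzMzMzMzMzMzMzM0REERERERERERERERERERERERERMzMzMzMzMzMzMzMzREQREREREREREREREREREREREREzMzMzMzMzMzMzMzM0QRERERERERERERERERERERERETMzMzMzMzMzMzMzMzQRERERERERERERERERERERERERMzMzMzMzMzMzMzMzMxERERERERERERERERERERERERERMzMzMzMzMzMzMzMzERERERERERERERERERERERERERETMzMzMREzMzMzMxERERERERERERERERERERERERERERMzMzMRERMzMzMxERERERERERERERERERERERERERERETMzMRERETMzMxEREREREREREREREREREREREREREREREzMREREREzMzERERERERERERERERERERERERERERERERERERERERMzMRERERERERERERERERERERERERERERERERERERERETMRERERERERERERERERERERERERERERERERERERERERMRERERERERERERERERERERERERERERERERERERERERERERERERERERERERERERERERERERERERERERERERERERERERERERERERERERERERERERERERERERERERERERERERERERERERERERERERERERERERERERERERERERERERERERERERERERERERERERERERERERERERERERERERERERERERERERERERERERERERERERERERERERERERERERERERERERERERERERERERERERERERERERERERERERERERERERERERERERERERERERERERERERERERERERERERERERERERERERERERERERERERERERERERERERERERERERERERERERERERERERERERERERERERERERERERERERERERERERERERERERERERERERERERERERERERERERERERERERERERERERERERERERERERERERERERERERERERERERERERERERERERERERERERERERERERERERERERERERERERERERERERERERERERERERERERERERERERERERERERERERERERERERERERERERERERERERERERESIRERERERERERERERERERERERERERERERERERERERERIiERERERERIRERESEREREREREREREREREREREREREREiIhERERESIiIRESIhERERERERERERERERERERERERESIiIREREiIiIiIiIiIRERERERERERERERERERERERERIiIiEiIiIiIiIiIiIiEREREREREREREREREREREREREiIiIiIiIiIiIiIiIiIhERERERERERERERERERERERESIiIiIiIiIiIiIiIiIiIiIiIRERERERERERERERERERIiIiIiIiIiIiIiIiIiIiIiIiEREREREREREREREREREiIiIiIiIiIiIiIiIiIiIiIiIhERERERERERERERERESIiIiIiIiIiIiIiIiIiIiIiIiIRERERERERERERERERIiIiIiIiIiIiIiIiIiIiIiIiIiIREREREREREREREREiIiIiIiIiIiIiIiIiIiIiIiIiIiERERERERERERERESIiIiIiIiIiIiIiIiIiIiIiIiIiIiERERERERERERERIiIiIiIiIiIiIiIiIiIiIiIiIiIiIREREREREREREREiIiIiIiIiIiIiIiIiIiIiIiIiIiIhERERERERERERESIiIiIiIiIiIiIiIiIiIiIiIiIiIiERERERERERERERIiIiIiIiIiIiIiIiIiIiIiIiIiIiEREREREREREREREiIiIiIiIiIiIiIiIiIiIiIiIiIiIRERERERERERERESIiIiIiIiIiIiIiIiIiIiIiIiIiIiERERERERERERERIiIiIiIiIiIiIiIiIiIiIiIiIiIiEREREREREREREREiIiIiIiIiIiIiIiIiIiIiIiIiIiERERERERERERERESIiIiIiIiIiIiIiIiIiIiIiIiIiERERERERERERERERIiIiIiIiIiIiIiIiIiIiIiIiIiIREREREREREREREREiIiIiIiIiIiIiIiIiIiIiIiIiIRERERERERERERERESIiIiIiIiIiIiIiIiIiIiIiIiERERERERERERERERERIiIiIiIiIiIiIiIiIiIiIiIiIREREREREREREREREREiIiIiIiIiIiIiIiIiIiIiIiIhERERERERERERERERESIiIiIiIiIiIiIiIiIiIiIiIiERERERERERERERERER"/>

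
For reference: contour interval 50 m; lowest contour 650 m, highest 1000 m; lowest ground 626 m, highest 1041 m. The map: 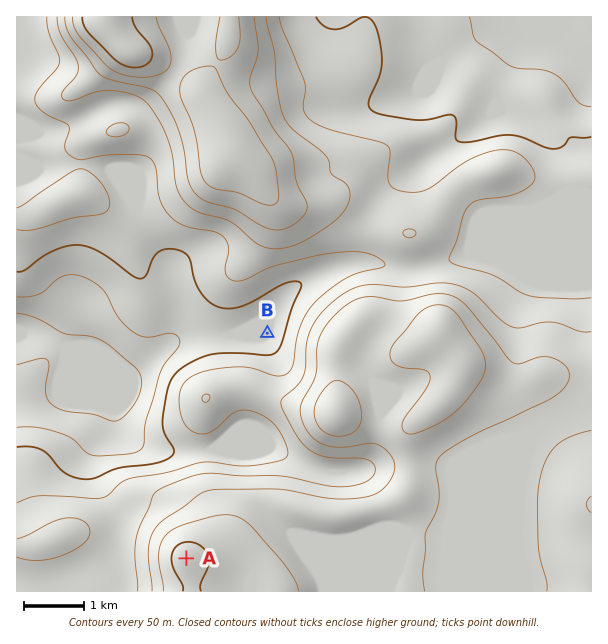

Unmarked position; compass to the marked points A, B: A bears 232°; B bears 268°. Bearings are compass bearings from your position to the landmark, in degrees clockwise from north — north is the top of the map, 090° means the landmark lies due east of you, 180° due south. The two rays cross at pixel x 484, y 326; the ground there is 900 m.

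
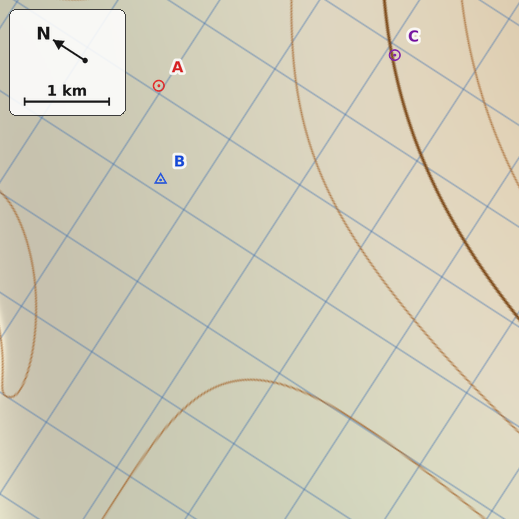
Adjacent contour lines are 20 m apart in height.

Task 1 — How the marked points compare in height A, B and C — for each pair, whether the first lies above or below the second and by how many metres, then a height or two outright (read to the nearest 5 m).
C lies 35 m above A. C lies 30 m above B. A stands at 1865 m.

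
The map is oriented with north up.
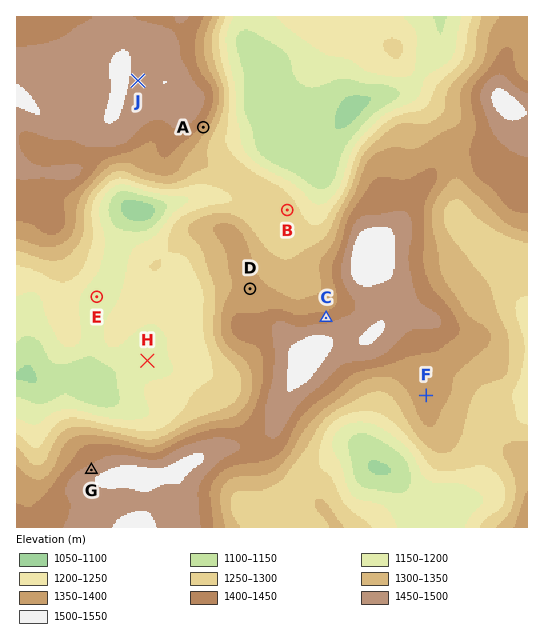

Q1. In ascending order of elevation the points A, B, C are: B A C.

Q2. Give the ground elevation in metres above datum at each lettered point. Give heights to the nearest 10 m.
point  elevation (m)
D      1360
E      1170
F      1370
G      1470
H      1180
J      1490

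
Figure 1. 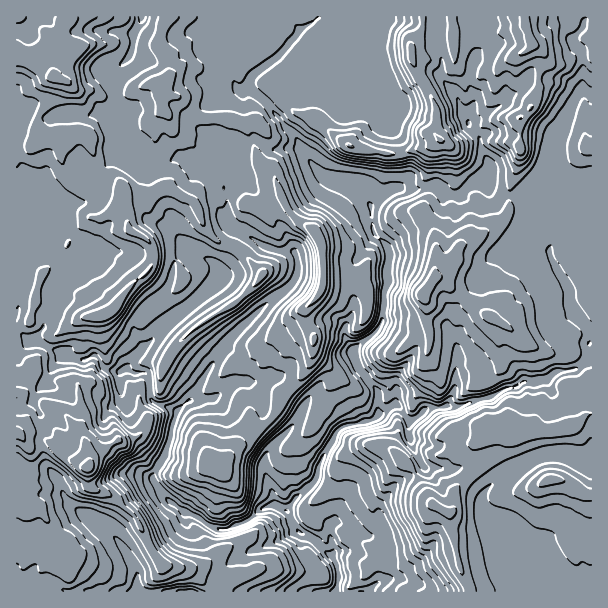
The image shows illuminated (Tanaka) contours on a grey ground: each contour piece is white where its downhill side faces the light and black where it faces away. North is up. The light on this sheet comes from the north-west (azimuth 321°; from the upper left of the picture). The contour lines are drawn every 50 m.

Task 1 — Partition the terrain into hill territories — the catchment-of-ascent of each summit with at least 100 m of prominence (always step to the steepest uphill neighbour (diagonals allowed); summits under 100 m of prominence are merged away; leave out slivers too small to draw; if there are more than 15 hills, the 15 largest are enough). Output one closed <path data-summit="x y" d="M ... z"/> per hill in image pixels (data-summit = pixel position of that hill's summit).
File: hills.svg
<path data-summit="89 467" d="M240 230l-5 3-6 21-11 16-5-8-18-9-7 0-12 7-7 25-25 26-8 13-2 6 8 15 0 5-20 22-17-4-10-13-9 5-15-2-36-18-6 0-13-11 1 263 318 0 3-8 0-14-6-13-2-30 3-4 9 0 27 13 8-2 3-4-1-24 19-24 15-7 9-8-13-30 1-15-15-18-24 17-29 6-6 7-8 13-9 18-5 17-22 21-5 8-15-6-9 3-20 15-15 6-12 0-16-11-15-6-19-14-12-16-2-6 14-23 12-43 15-12 18-33 19-27 36-34 18-12 10-10 4-10-2-17-3-3-14 0-10-4z"/><path data-summit="54 78" d="M225 16l-209 1 0 310 13 13 6 0 9-13 2-13 8-12 1-18 7-12 20-17 2-10-4-6-18-16-24-1-20-9 24-8 26 1 6-2 19-4 11-14 2-19 9-11-3-6 1-29 11 7 24 40 0 6-8 12 0 14 8 19 25 13 24 22 16 8 5 8 8-10 9-27 3-3-8-6-2-8 0-19-6-18 0-21 30-18 6 0 14 10 29-1-5-11-12-12-18-24-17-14-7 3-3-1-15-18-1-22-7 2-5-2-5-9 0-9 4-6 12-4 4-4z"/><path data-summit="423 294" d="M546 178l-12 12-19 6-21-4-7-12-5-2-9 4-15 14-11-2-12-8-12 2-28 0-23 16 0 20 2 10 11 9 5 9-4 18 2 12-4 14-2 27-4 7-24 21 0 3 4 14 20 24 0 16 2 6 15-10 16 17 15-12 18-3 12 2 20-8 12-2 15-8 15-4 6-4 19-2 14-8 19-4 10-8 2-10 4-8 0-9-22-30-2-16-16-27-2-14 8-11 14 0 13-6 7-7 0-12-32-20z"/><path data-summit="320 242" d="M258 140l-6 0-30 18 0 21 6 18 0 19 2 8 6 5 24 15 19 8 14 0 3 3 2 17-4 10-10 10-18 12-36 34-19 27-19 34 21-1 23-16 10 0 7 7 7 10 6 21 16 17-16 16-2 17 8 22 2 12 13 7 5-8 22-21 5-17 17-31 9-8 26-5 8-7-1-22-20-24-4-18-10-14 0-7 10-17 0-19-4-11 4-16 22-30-4-12 0-17-9-19-18-7-24-6-22-27-27 2z"/><path data-summit="531 42" d="M368 16l-48 0-8 8-12 6-12 17-15 14-18 12-5 7-2 7 18 15 18 24 12 12 6 14 19 23 38 11 7 5 5 15 9-8 18-10 8-8 0-10-6-29-10-15-5-15-12-16-15-14 3-28-6-17 13-15z"/><path data-summit="446 512" d="M591 343l-3 7-2 10-10 8-19 4-14 8-19 2-6 4-15 4-15 8-12 2-20 8-25 0-18 12-4 3 0 14 13 30-9 8-15 7-19 24 1 24-11 6-27-13-9 0-3 4 2 30 6 13 0 14-2 7 201 1-1-5-13-18-5-18-7-15-8-8-11-5-10-10-1-15 3-6 14-12 29-18 15-6 22-2 21 9 7-1z"/><path data-summit="105 314" d="M113 121l-1 29 3 6-9 11-2 19-11 14-19 4-6 2-26-1-24 8 20 9 24 1 10 7 12 15-2 10-13 10-13 16-2 7 0 14-8 12-2 13-8 14 41 19 9 0 9-5 10 13 17 4 20-22 0-5-8-15 6-15 29-30 7-25 12-7 6-1-21-20-25-13-8-19 0-14 8-12 0-6-24-40z"/><path data-summit="440 140" d="M473 16l-104 0-3 10-11 10 6 17-3 28 21 21 9 15 2 9 10 15 6 29 0 10-7 8 24 0 12-2 12 8 11 2 15-14 10-4 7-7 0-6-8-13-2-14-8-7-4-11 7-19 0-5-6-10 1-15 6-14-4-16z"/><path data-summit="219 467" d="M246 382l-10 0-23 16-22 2-11 8-8 18-6 27-14 23 2 6 16 20 15 10 15 6 16 11 12 0 15-6 20-15 11-4-2-12-8-22 0-8 6-13 12-12-16-17-6-21z"/><path data-summit="549 479" d="M564 454l-16 0-21 8-35 22-11 14 1 15 10 10 11 5 8 8 7 15 5 18 16 23 25 0 15-12 13-5 0-111-11-2z"/>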